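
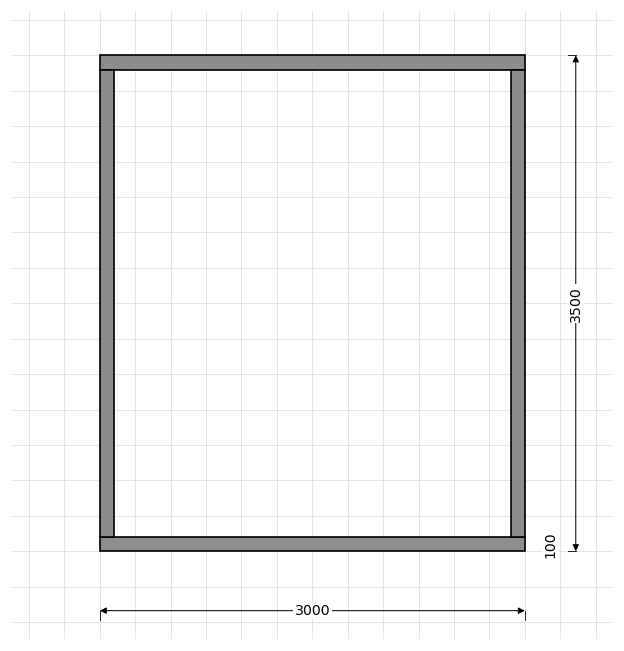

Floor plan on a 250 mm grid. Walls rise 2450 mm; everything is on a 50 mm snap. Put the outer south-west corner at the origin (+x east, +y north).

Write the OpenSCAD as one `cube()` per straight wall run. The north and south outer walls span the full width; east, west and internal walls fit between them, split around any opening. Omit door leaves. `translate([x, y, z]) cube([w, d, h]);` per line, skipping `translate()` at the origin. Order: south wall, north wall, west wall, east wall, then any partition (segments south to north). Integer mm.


cube([3000, 100, 2450]);
translate([0, 3400, 0]) cube([3000, 100, 2450]);
translate([0, 100, 0]) cube([100, 3300, 2450]);
translate([2900, 100, 0]) cube([100, 3300, 2450]);


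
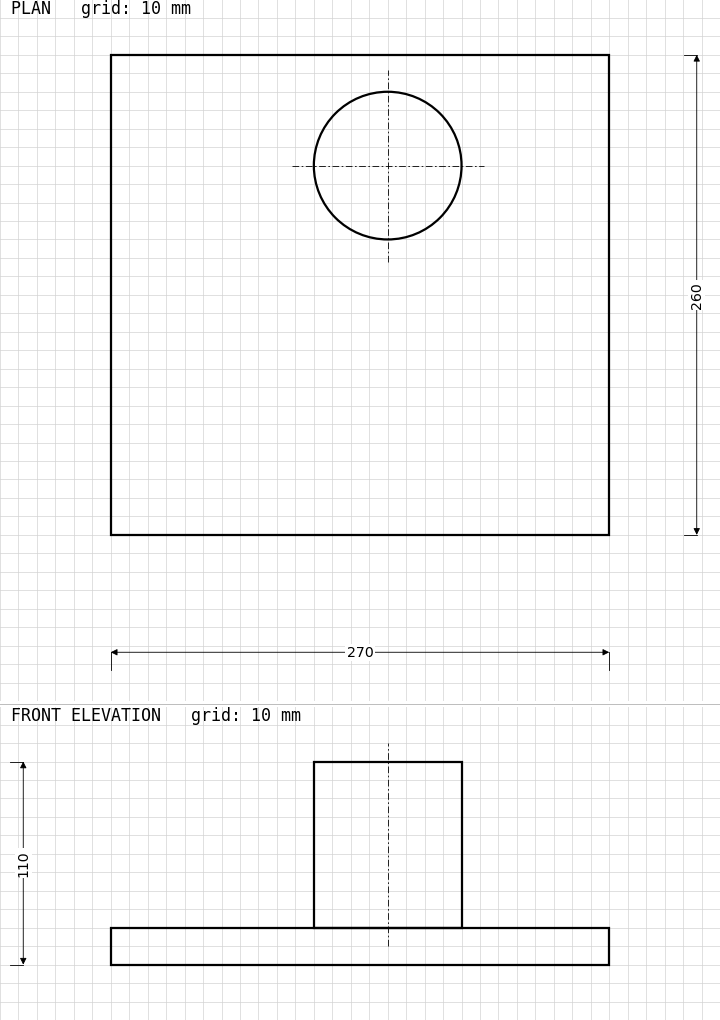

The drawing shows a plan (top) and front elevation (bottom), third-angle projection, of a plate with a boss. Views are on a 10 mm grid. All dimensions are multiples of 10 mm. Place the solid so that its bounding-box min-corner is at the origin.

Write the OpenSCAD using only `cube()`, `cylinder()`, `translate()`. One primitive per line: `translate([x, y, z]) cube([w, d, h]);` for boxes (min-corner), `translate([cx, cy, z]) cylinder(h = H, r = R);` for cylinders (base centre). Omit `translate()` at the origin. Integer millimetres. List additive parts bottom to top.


cube([270, 260, 20]);
translate([150, 200, 20]) cylinder(h = 90, r = 40);


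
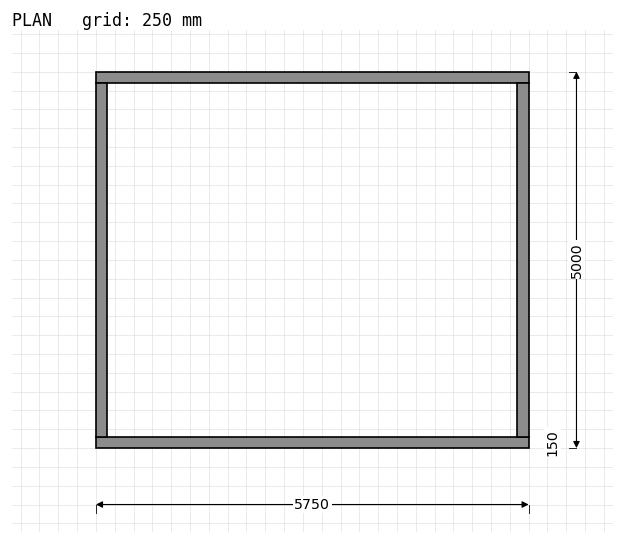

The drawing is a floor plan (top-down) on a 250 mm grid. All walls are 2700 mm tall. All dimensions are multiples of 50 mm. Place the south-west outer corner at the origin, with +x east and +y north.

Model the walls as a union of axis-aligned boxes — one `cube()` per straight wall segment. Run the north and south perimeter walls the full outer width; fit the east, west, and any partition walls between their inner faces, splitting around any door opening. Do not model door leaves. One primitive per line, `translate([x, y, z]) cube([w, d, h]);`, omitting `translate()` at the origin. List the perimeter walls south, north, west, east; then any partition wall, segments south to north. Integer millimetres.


cube([5750, 150, 2700]);
translate([0, 4850, 0]) cube([5750, 150, 2700]);
translate([0, 150, 0]) cube([150, 4700, 2700]);
translate([5600, 150, 0]) cube([150, 4700, 2700]);


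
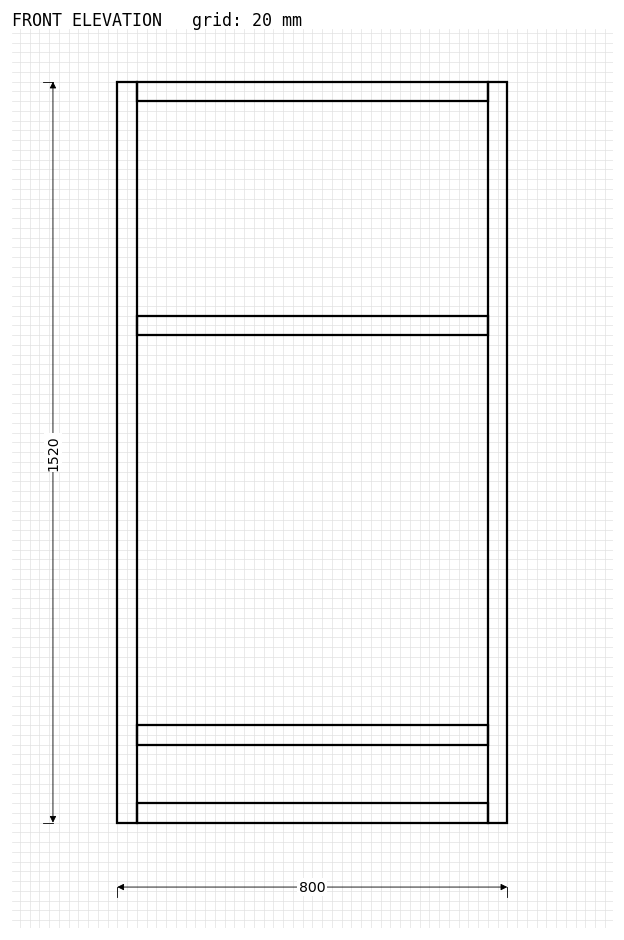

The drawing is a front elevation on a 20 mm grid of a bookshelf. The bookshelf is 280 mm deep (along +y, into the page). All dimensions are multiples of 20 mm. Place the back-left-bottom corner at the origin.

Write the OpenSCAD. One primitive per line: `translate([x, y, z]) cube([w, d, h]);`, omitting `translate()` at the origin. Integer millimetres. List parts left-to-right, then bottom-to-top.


cube([40, 280, 1520]);
translate([40, 0, 0]) cube([720, 280, 40]);
translate([40, 0, 160]) cube([720, 280, 40]);
translate([40, 0, 1000]) cube([720, 280, 40]);
translate([40, 0, 1480]) cube([720, 280, 40]);
translate([760, 0, 0]) cube([40, 280, 1520]);


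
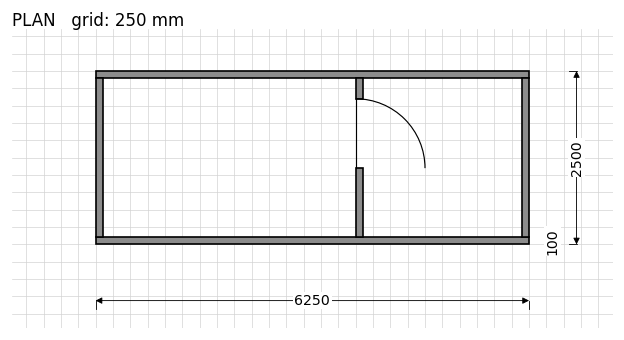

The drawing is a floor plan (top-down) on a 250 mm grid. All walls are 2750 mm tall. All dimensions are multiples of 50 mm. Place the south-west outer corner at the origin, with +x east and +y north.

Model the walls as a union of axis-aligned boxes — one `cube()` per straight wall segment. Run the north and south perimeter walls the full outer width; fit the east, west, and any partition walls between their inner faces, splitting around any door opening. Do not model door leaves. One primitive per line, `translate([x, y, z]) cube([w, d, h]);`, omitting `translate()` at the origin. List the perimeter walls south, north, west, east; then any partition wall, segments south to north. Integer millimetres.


cube([6250, 100, 2750]);
translate([0, 2400, 0]) cube([6250, 100, 2750]);
translate([0, 100, 0]) cube([100, 2300, 2750]);
translate([6150, 100, 0]) cube([100, 2300, 2750]);
translate([3750, 100, 0]) cube([100, 1000, 2750]);
translate([3750, 2100, 0]) cube([100, 300, 2750]);


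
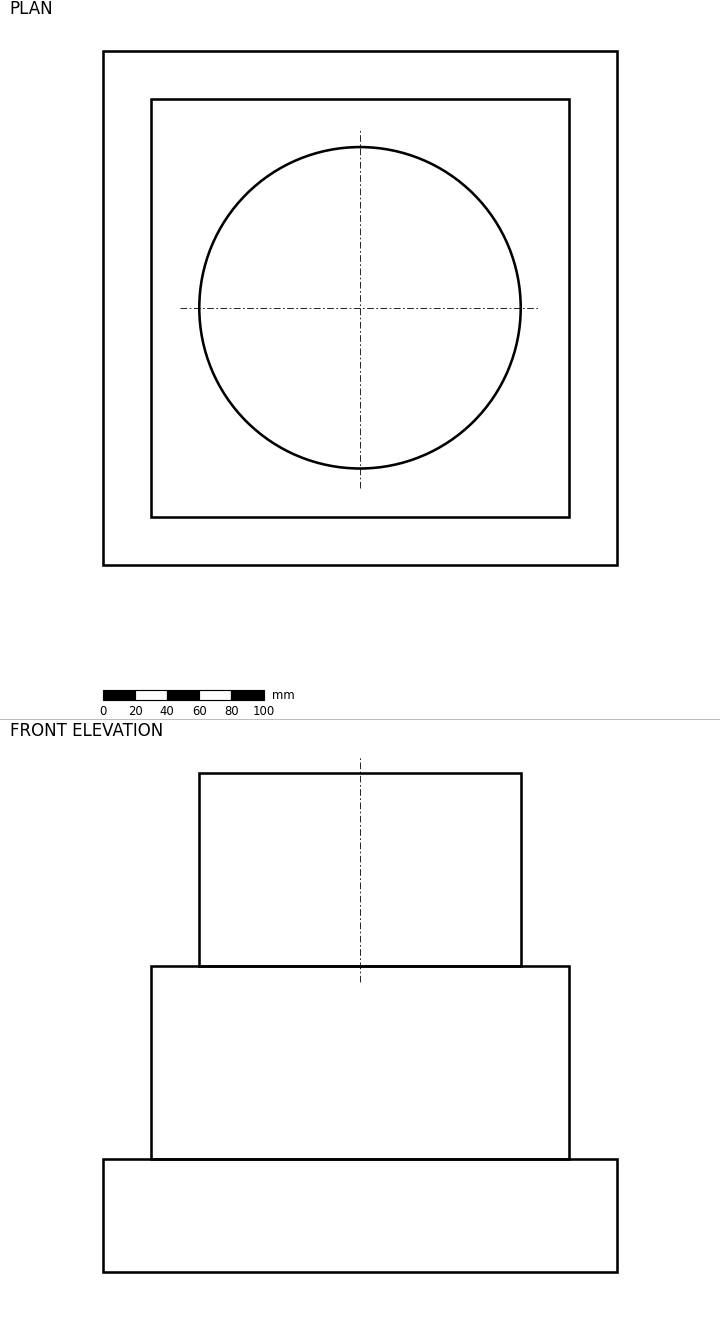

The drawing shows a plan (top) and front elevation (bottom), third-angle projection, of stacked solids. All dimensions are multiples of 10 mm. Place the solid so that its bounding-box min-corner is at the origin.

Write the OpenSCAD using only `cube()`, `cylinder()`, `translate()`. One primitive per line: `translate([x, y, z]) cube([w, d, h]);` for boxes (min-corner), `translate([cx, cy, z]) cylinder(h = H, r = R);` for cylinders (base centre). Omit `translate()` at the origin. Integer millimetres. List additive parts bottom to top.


cube([320, 320, 70]);
translate([30, 30, 70]) cube([260, 260, 120]);
translate([160, 160, 190]) cylinder(h = 120, r = 100);


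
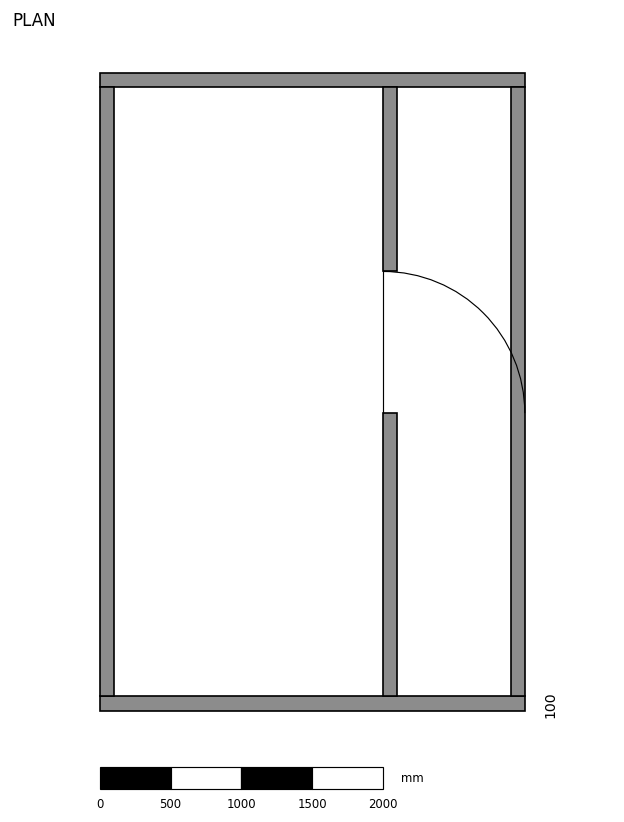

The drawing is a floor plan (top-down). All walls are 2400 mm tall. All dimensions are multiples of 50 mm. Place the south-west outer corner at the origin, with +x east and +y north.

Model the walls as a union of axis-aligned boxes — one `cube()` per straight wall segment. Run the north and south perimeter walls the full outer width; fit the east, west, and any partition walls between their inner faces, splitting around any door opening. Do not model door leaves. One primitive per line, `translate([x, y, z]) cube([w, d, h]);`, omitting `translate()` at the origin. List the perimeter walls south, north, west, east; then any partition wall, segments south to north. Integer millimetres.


cube([3000, 100, 2400]);
translate([0, 4400, 0]) cube([3000, 100, 2400]);
translate([0, 100, 0]) cube([100, 4300, 2400]);
translate([2900, 100, 0]) cube([100, 4300, 2400]);
translate([2000, 100, 0]) cube([100, 2000, 2400]);
translate([2000, 3100, 0]) cube([100, 1300, 2400]);


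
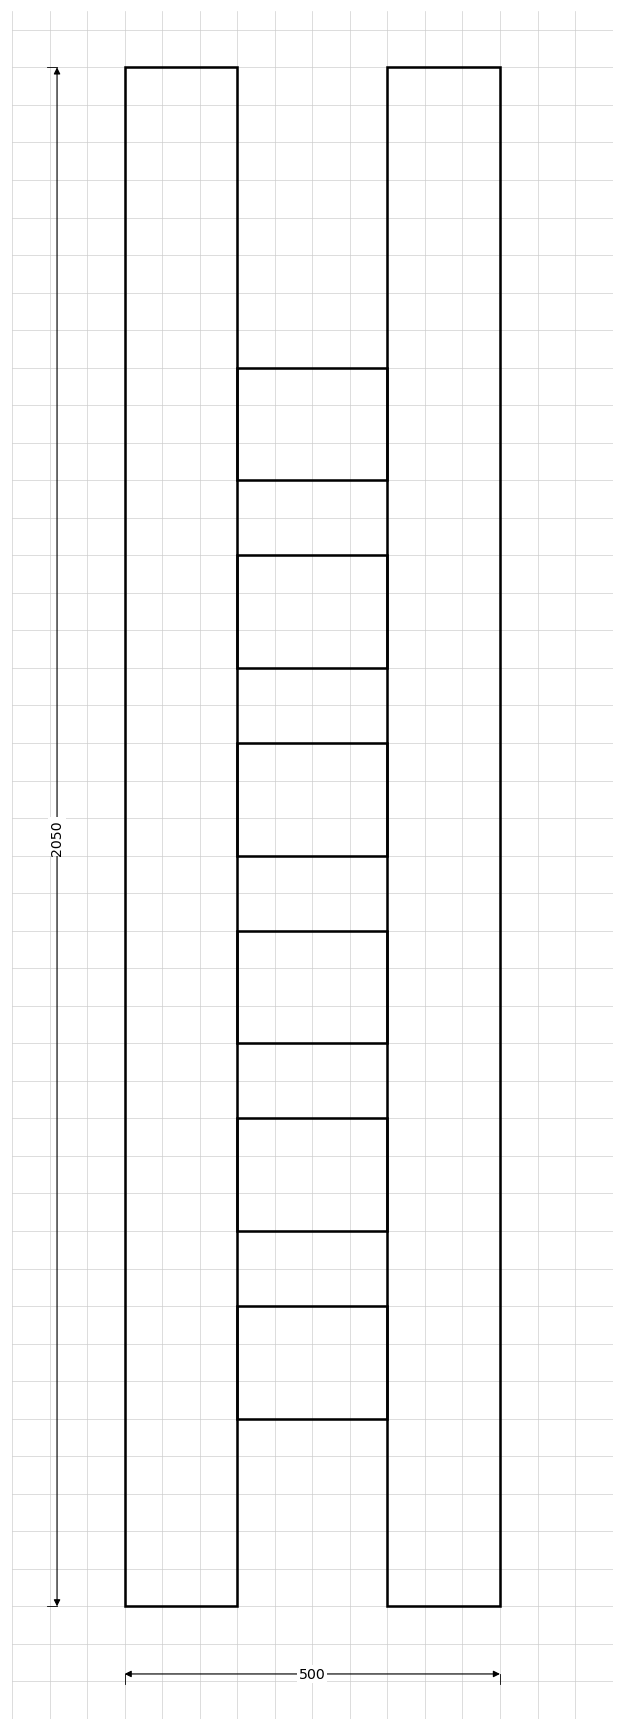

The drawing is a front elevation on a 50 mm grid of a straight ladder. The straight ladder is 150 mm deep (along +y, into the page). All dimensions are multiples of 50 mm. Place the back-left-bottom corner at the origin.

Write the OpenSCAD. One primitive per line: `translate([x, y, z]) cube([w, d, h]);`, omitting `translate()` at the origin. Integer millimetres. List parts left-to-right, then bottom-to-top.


cube([150, 150, 2050]);
translate([150, 0, 250]) cube([200, 150, 150]);
translate([150, 0, 500]) cube([200, 150, 150]);
translate([150, 0, 750]) cube([200, 150, 150]);
translate([150, 0, 1000]) cube([200, 150, 150]);
translate([150, 0, 1250]) cube([200, 150, 150]);
translate([150, 0, 1500]) cube([200, 150, 150]);
translate([350, 0, 0]) cube([150, 150, 2050]);


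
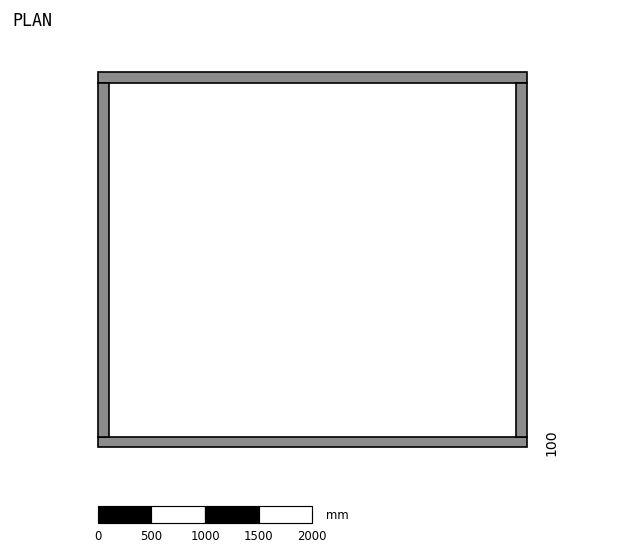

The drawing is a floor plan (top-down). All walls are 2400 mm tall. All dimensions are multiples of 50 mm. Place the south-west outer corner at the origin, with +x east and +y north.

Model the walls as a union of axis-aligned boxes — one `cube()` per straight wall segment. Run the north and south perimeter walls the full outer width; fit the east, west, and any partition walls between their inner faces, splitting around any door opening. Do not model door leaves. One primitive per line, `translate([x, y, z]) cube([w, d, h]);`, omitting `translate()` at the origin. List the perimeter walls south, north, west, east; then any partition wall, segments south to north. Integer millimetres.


cube([4000, 100, 2400]);
translate([0, 3400, 0]) cube([4000, 100, 2400]);
translate([0, 100, 0]) cube([100, 3300, 2400]);
translate([3900, 100, 0]) cube([100, 3300, 2400]);


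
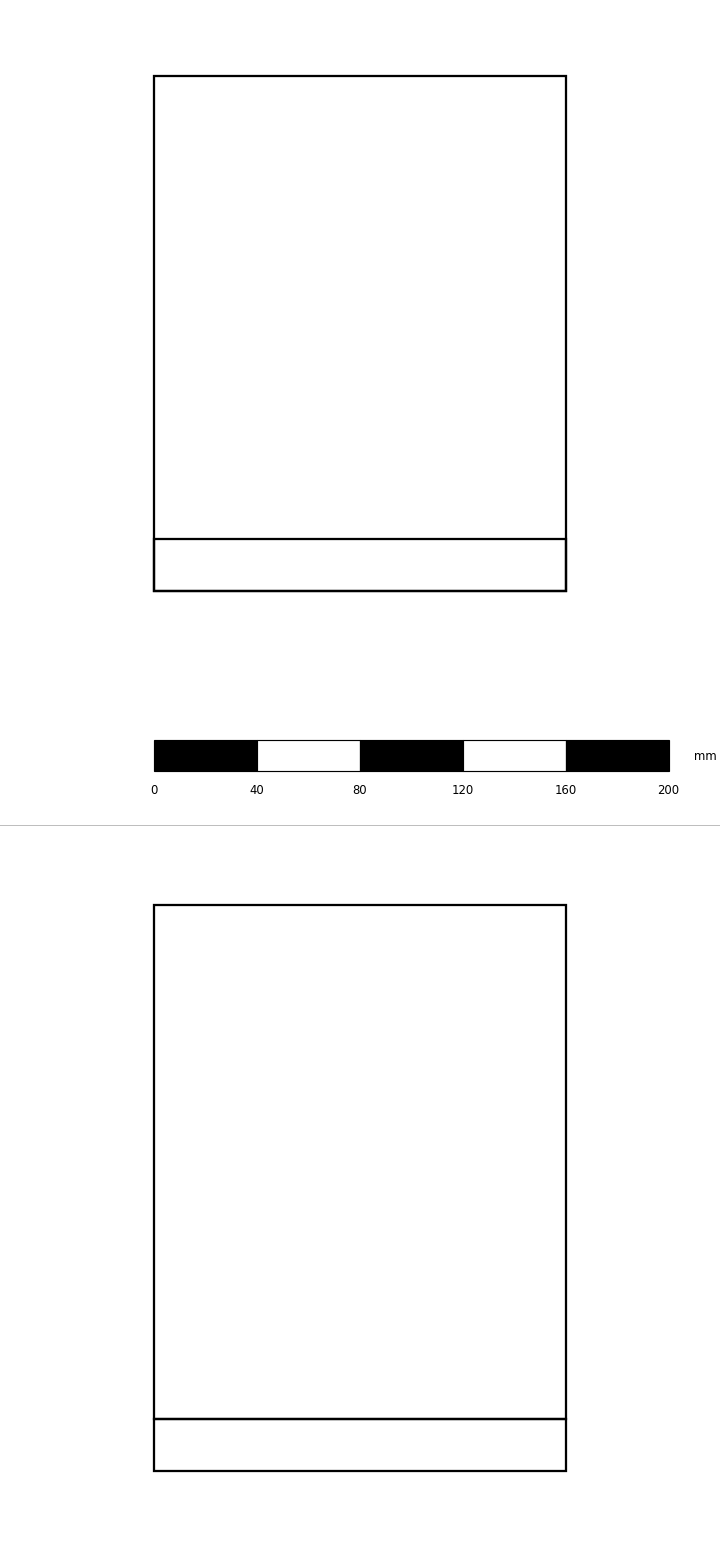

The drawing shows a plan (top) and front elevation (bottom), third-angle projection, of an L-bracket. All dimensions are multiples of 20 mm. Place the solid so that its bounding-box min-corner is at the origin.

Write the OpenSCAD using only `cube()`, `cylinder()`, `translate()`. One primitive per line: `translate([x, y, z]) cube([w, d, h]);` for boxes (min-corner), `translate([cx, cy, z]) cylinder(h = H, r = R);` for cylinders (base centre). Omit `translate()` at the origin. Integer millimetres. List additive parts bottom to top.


cube([160, 200, 20]);
translate([0, 0, 20]) cube([160, 20, 200]);


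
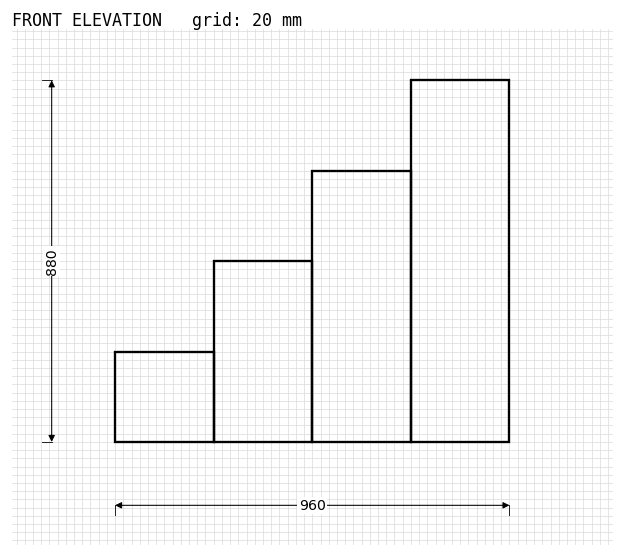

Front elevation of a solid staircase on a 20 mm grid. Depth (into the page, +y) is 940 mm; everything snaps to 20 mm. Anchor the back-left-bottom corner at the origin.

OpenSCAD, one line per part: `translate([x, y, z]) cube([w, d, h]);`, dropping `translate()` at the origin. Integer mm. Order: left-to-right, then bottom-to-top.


cube([240, 940, 220]);
translate([240, 0, 0]) cube([240, 940, 440]);
translate([480, 0, 0]) cube([240, 940, 660]);
translate([720, 0, 0]) cube([240, 940, 880]);


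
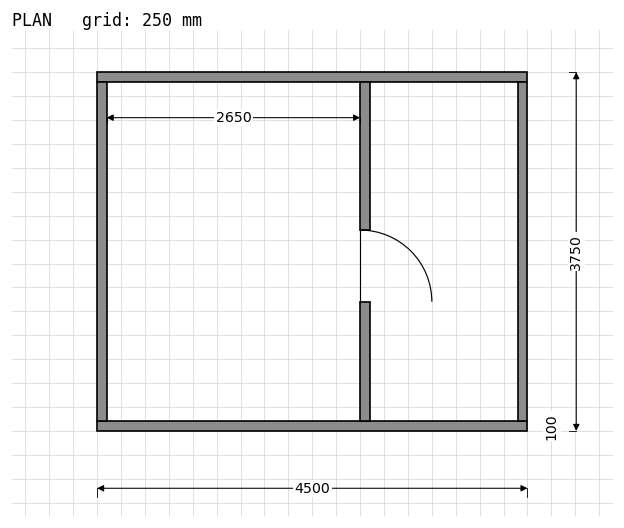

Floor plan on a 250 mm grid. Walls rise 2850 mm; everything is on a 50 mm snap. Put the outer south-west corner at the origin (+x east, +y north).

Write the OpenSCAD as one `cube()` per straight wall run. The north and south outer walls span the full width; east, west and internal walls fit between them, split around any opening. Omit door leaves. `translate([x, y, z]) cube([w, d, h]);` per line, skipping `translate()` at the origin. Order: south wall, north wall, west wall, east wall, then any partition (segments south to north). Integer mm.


cube([4500, 100, 2850]);
translate([0, 3650, 0]) cube([4500, 100, 2850]);
translate([0, 100, 0]) cube([100, 3550, 2850]);
translate([4400, 100, 0]) cube([100, 3550, 2850]);
translate([2750, 100, 0]) cube([100, 1250, 2850]);
translate([2750, 2100, 0]) cube([100, 1550, 2850]);


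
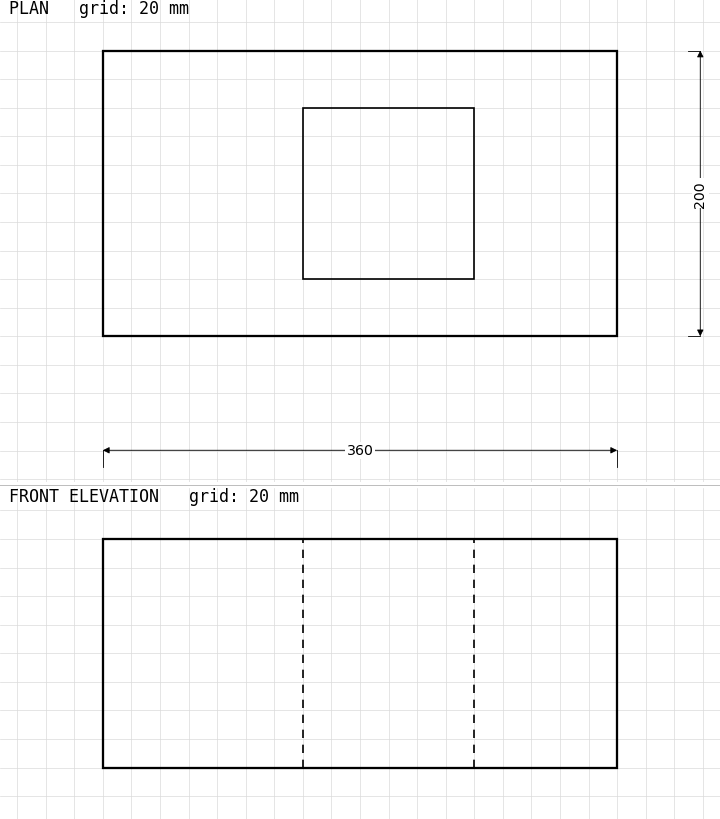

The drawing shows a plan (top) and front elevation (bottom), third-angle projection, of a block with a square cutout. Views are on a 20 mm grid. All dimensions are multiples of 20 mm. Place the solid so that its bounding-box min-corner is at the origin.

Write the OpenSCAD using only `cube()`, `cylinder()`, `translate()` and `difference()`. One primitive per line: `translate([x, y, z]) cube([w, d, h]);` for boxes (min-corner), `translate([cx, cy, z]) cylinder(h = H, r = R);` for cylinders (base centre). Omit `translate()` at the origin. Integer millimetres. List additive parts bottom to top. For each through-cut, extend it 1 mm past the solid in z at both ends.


difference() {
  cube([360, 200, 160]);
  translate([140, 40, -1]) cube([120, 120, 162]);
}


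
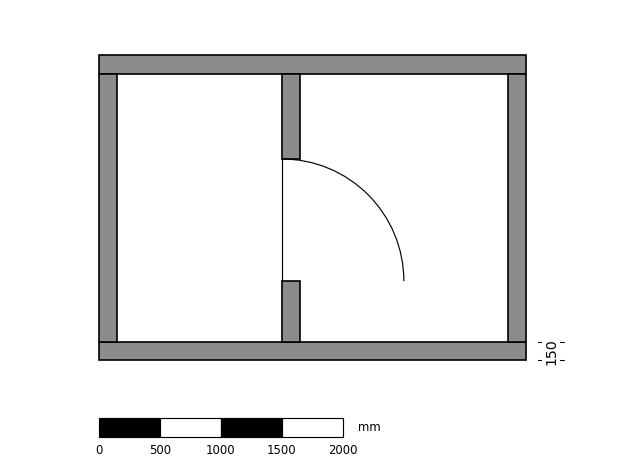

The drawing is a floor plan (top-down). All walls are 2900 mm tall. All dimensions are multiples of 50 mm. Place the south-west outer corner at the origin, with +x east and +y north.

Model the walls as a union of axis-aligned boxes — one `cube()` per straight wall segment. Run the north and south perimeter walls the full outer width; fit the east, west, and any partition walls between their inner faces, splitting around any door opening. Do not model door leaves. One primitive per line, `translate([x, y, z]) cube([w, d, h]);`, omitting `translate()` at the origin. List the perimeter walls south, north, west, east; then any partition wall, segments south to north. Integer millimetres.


cube([3500, 150, 2900]);
translate([0, 2350, 0]) cube([3500, 150, 2900]);
translate([0, 150, 0]) cube([150, 2200, 2900]);
translate([3350, 150, 0]) cube([150, 2200, 2900]);
translate([1500, 150, 0]) cube([150, 500, 2900]);
translate([1500, 1650, 0]) cube([150, 700, 2900]);


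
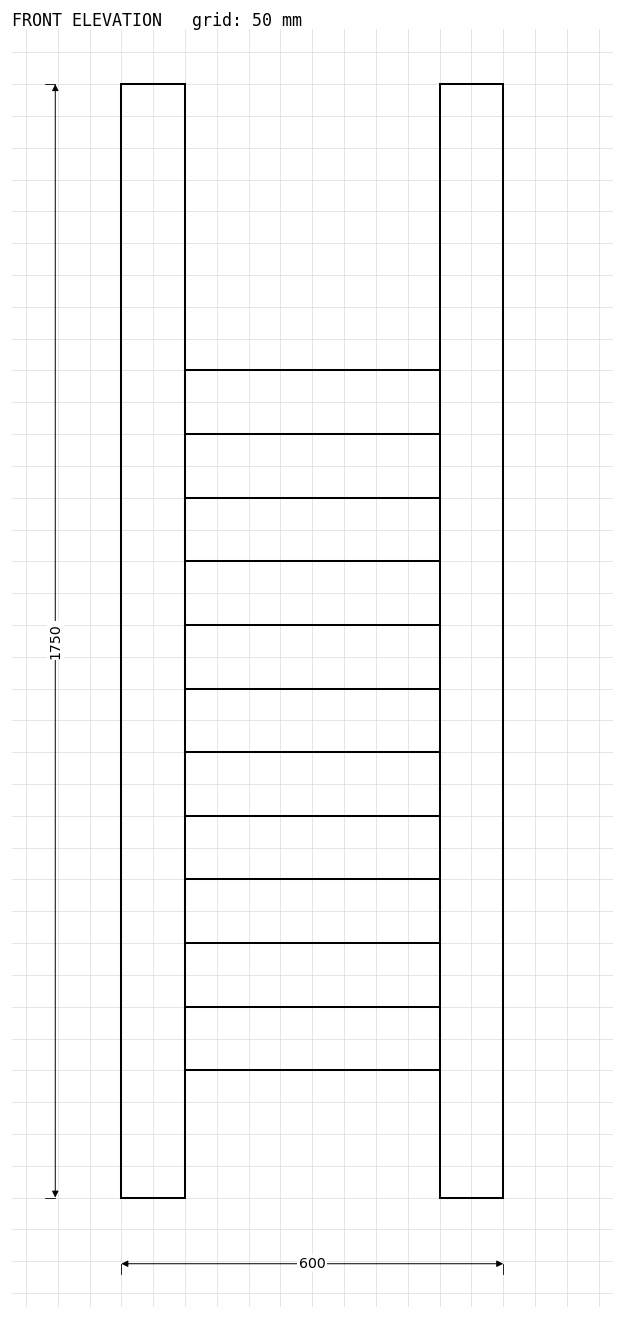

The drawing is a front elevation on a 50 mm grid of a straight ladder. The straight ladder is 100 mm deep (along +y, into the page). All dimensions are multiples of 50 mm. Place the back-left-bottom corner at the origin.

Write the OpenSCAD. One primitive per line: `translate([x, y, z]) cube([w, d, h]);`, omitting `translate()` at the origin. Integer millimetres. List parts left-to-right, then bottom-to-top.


cube([100, 100, 1750]);
translate([100, 0, 200]) cube([400, 100, 100]);
translate([100, 0, 400]) cube([400, 100, 100]);
translate([100, 0, 600]) cube([400, 100, 100]);
translate([100, 0, 800]) cube([400, 100, 100]);
translate([100, 0, 1000]) cube([400, 100, 100]);
translate([100, 0, 1200]) cube([400, 100, 100]);
translate([500, 0, 0]) cube([100, 100, 1750]);


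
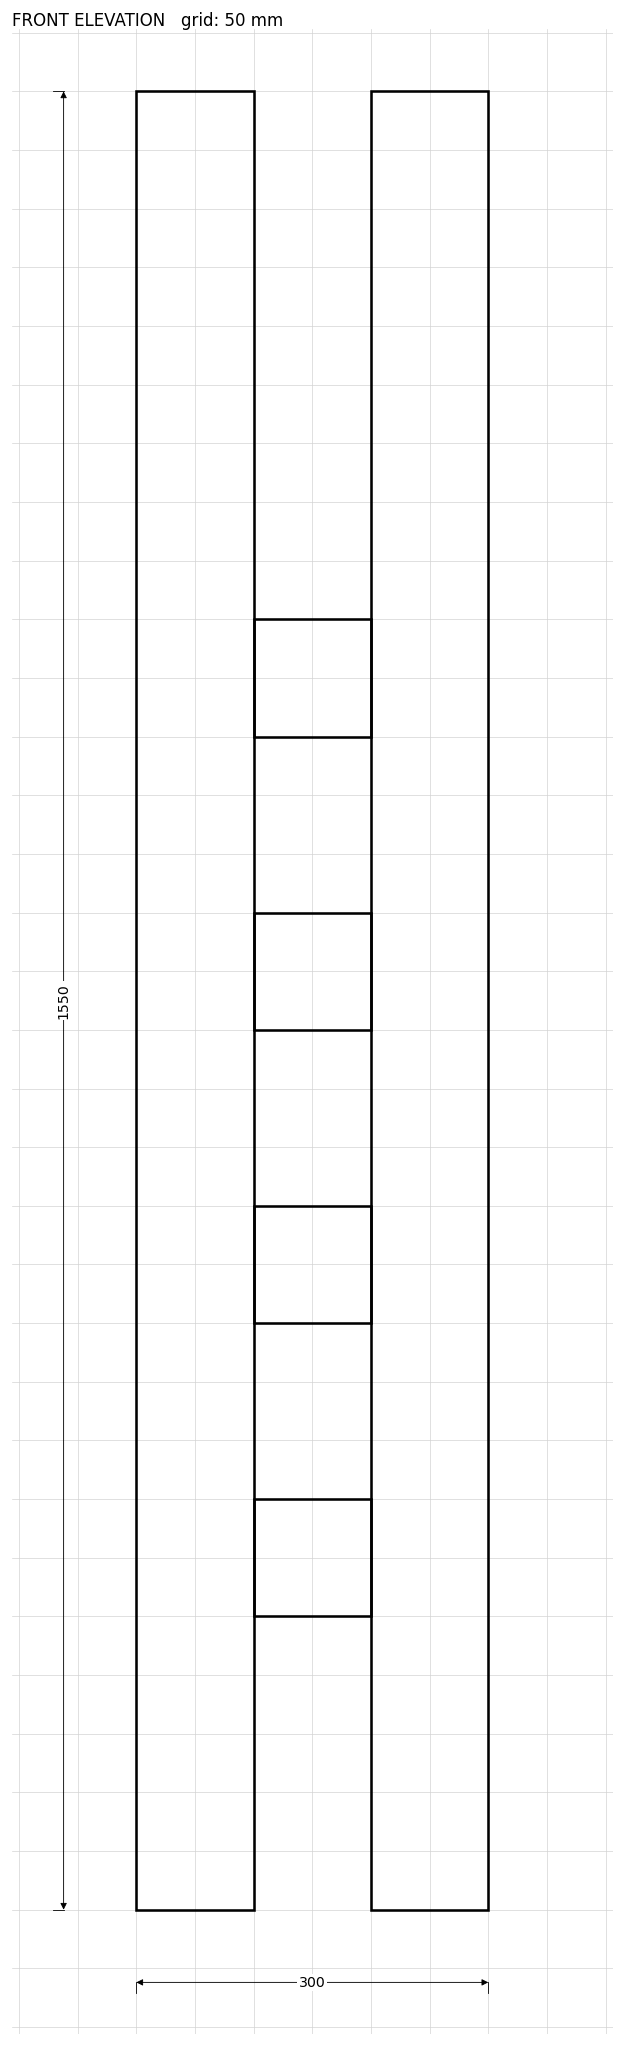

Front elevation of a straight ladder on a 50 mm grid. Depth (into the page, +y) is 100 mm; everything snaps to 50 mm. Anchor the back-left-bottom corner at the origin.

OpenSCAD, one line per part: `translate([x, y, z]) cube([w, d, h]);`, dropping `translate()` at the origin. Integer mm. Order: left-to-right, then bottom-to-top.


cube([100, 100, 1550]);
translate([100, 0, 250]) cube([100, 100, 100]);
translate([100, 0, 500]) cube([100, 100, 100]);
translate([100, 0, 750]) cube([100, 100, 100]);
translate([100, 0, 1000]) cube([100, 100, 100]);
translate([200, 0, 0]) cube([100, 100, 1550]);


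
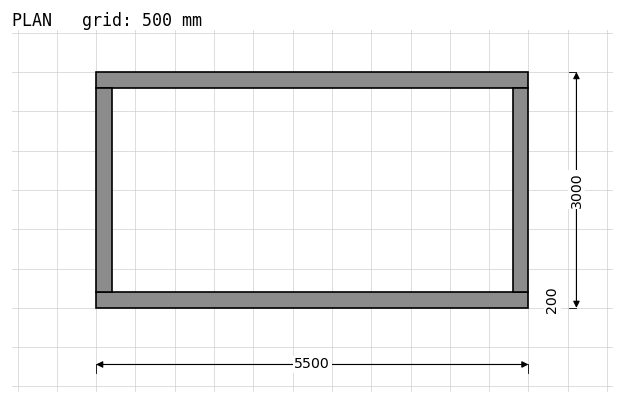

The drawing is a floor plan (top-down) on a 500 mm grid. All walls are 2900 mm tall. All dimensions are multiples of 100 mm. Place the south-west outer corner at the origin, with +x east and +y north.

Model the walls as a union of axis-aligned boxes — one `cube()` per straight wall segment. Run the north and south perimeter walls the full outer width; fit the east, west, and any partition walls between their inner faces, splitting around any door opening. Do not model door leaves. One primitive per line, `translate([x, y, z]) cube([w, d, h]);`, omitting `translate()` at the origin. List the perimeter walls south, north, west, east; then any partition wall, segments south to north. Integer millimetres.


cube([5500, 200, 2900]);
translate([0, 2800, 0]) cube([5500, 200, 2900]);
translate([0, 200, 0]) cube([200, 2600, 2900]);
translate([5300, 200, 0]) cube([200, 2600, 2900]);


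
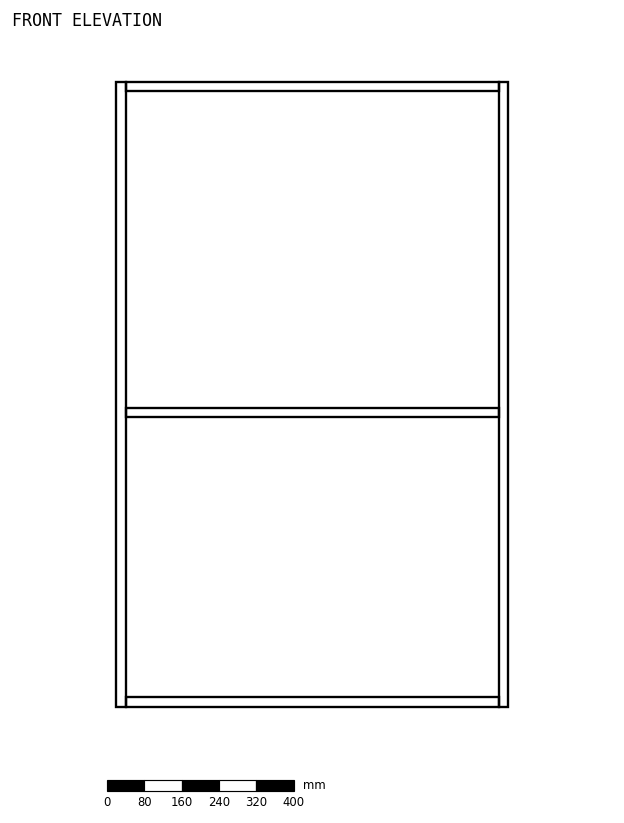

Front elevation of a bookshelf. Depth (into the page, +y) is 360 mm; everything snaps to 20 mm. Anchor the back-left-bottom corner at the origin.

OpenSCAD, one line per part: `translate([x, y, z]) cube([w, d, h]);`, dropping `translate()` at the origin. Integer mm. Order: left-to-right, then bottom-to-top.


cube([20, 360, 1340]);
translate([20, 0, 0]) cube([800, 360, 20]);
translate([20, 0, 620]) cube([800, 360, 20]);
translate([20, 0, 1320]) cube([800, 360, 20]);
translate([820, 0, 0]) cube([20, 360, 1340]);


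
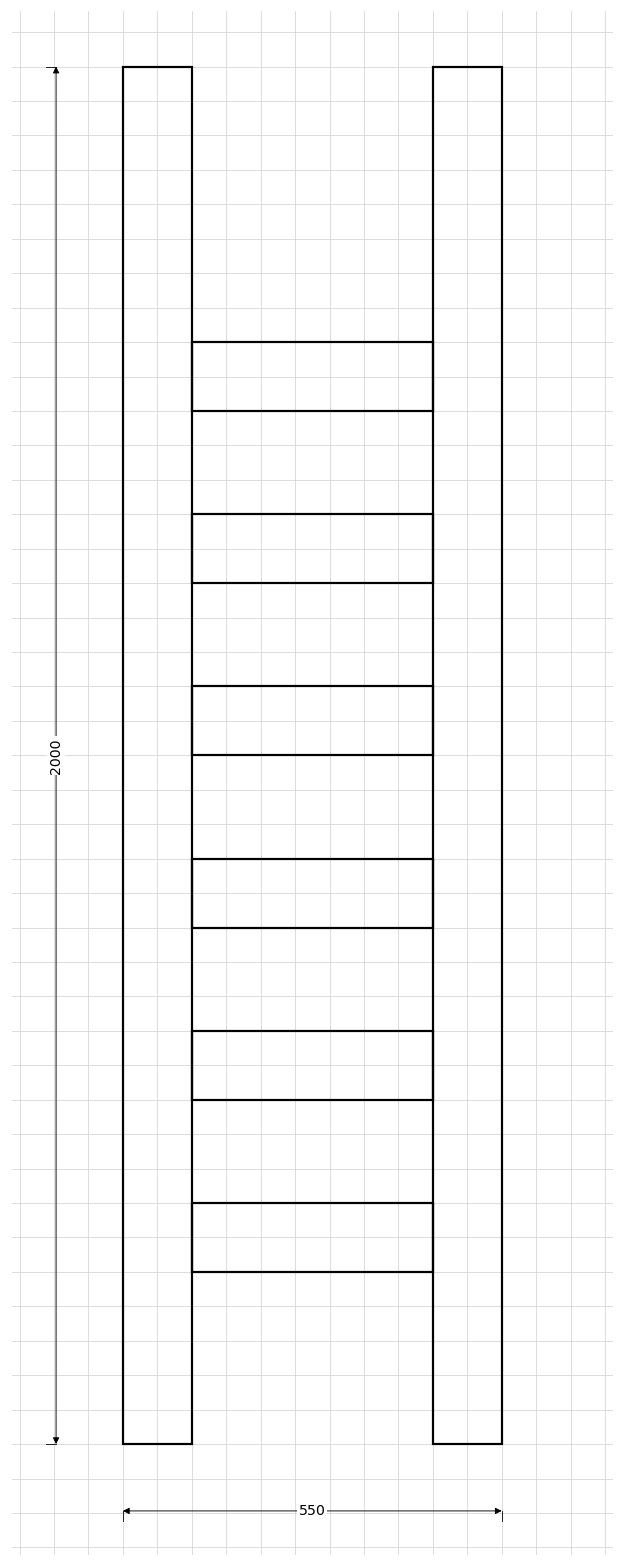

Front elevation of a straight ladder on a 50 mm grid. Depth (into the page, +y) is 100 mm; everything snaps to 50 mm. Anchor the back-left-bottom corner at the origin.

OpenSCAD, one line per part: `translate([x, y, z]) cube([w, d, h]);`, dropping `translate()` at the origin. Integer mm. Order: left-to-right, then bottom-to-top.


cube([100, 100, 2000]);
translate([100, 0, 250]) cube([350, 100, 100]);
translate([100, 0, 500]) cube([350, 100, 100]);
translate([100, 0, 750]) cube([350, 100, 100]);
translate([100, 0, 1000]) cube([350, 100, 100]);
translate([100, 0, 1250]) cube([350, 100, 100]);
translate([100, 0, 1500]) cube([350, 100, 100]);
translate([450, 0, 0]) cube([100, 100, 2000]);


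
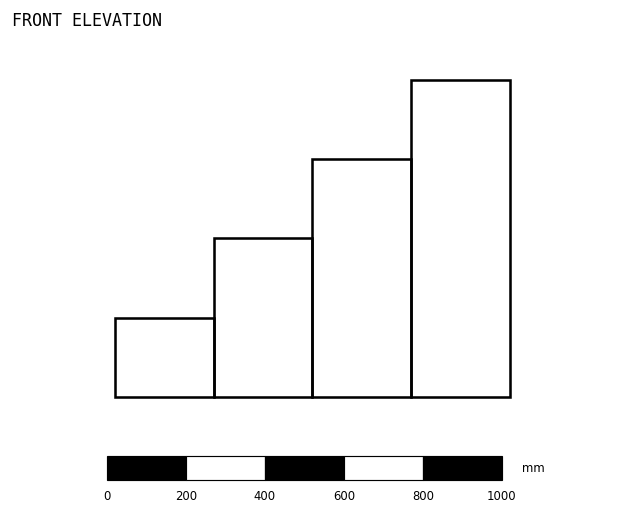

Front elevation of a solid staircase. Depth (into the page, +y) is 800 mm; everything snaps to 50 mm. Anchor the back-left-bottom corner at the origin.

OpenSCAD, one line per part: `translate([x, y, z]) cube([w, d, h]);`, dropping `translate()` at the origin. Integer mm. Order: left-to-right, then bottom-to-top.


cube([250, 800, 200]);
translate([250, 0, 0]) cube([250, 800, 400]);
translate([500, 0, 0]) cube([250, 800, 600]);
translate([750, 0, 0]) cube([250, 800, 800]);


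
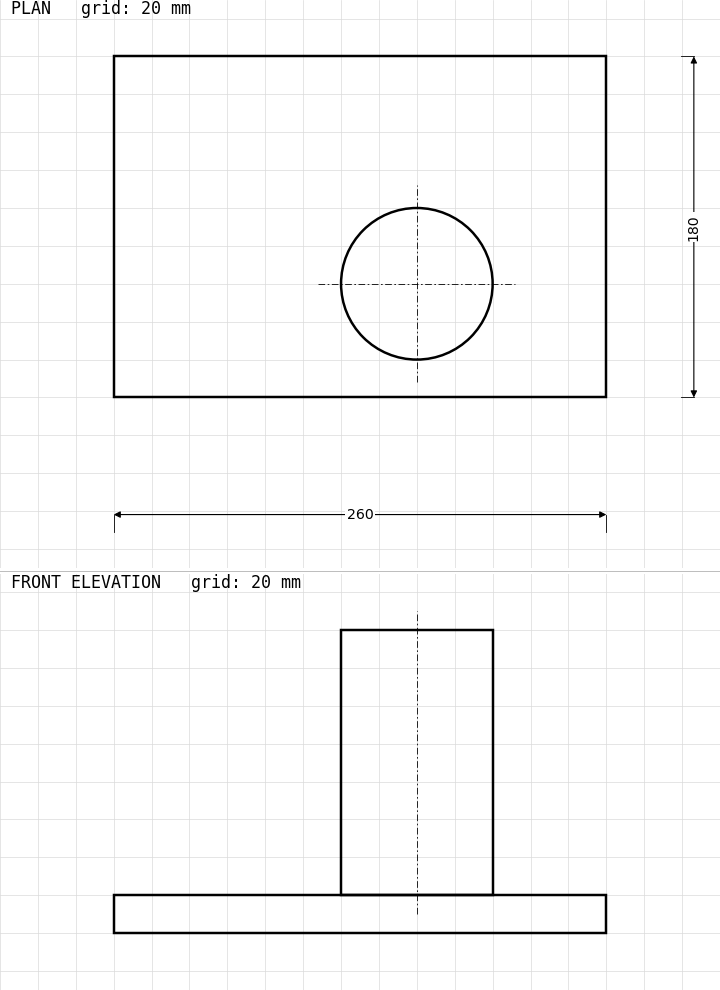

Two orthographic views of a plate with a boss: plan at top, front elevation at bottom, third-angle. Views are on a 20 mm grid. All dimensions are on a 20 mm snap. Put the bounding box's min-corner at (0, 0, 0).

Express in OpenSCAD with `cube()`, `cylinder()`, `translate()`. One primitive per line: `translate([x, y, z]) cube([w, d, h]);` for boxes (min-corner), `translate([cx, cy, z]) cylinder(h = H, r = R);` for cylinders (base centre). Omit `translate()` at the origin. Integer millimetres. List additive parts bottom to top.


cube([260, 180, 20]);
translate([160, 60, 20]) cylinder(h = 140, r = 40);


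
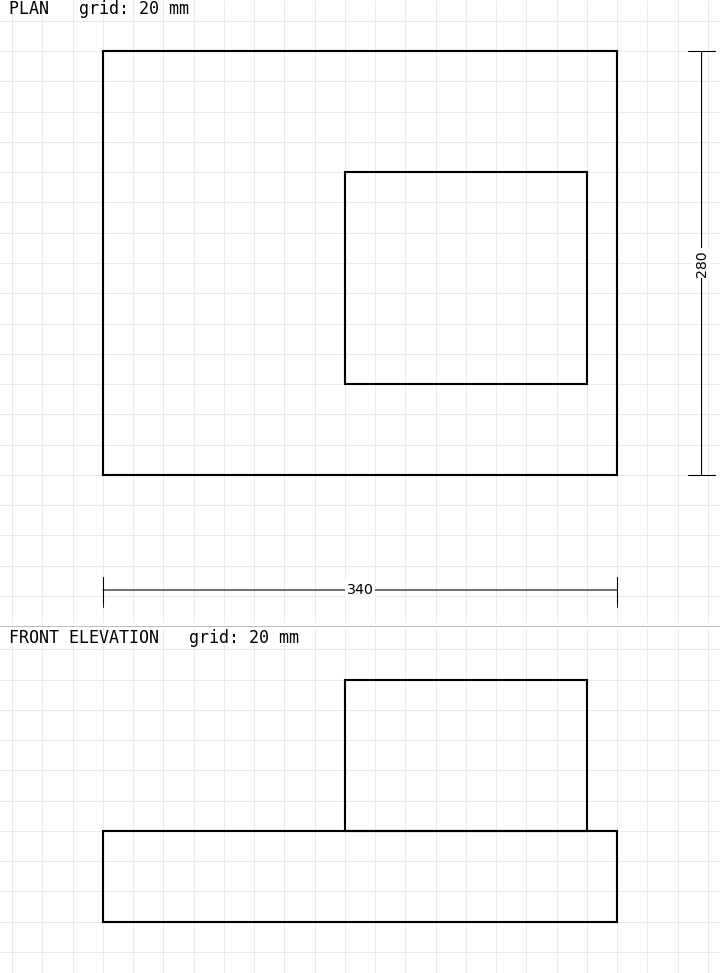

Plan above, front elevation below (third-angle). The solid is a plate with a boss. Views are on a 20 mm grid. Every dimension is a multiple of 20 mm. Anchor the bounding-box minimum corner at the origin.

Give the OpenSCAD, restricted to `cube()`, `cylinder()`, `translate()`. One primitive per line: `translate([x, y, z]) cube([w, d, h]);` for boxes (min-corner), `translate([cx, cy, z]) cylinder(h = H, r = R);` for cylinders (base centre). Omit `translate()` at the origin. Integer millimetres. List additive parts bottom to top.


cube([340, 280, 60]);
translate([160, 60, 60]) cube([160, 140, 100]);


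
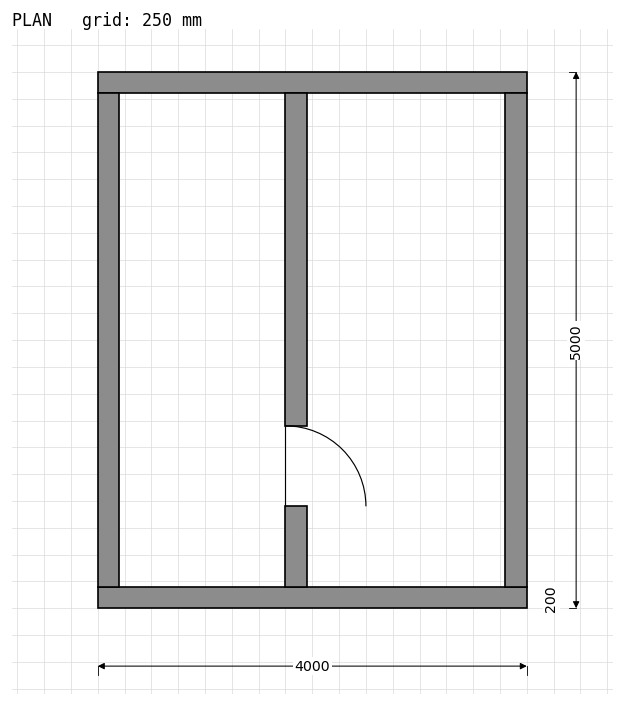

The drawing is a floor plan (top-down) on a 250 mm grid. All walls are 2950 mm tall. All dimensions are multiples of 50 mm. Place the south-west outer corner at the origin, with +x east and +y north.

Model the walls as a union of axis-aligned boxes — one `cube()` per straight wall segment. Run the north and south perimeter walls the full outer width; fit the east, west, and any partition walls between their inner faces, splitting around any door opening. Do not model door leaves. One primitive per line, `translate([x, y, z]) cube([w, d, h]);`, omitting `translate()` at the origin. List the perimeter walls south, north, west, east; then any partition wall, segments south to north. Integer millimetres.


cube([4000, 200, 2950]);
translate([0, 4800, 0]) cube([4000, 200, 2950]);
translate([0, 200, 0]) cube([200, 4600, 2950]);
translate([3800, 200, 0]) cube([200, 4600, 2950]);
translate([1750, 200, 0]) cube([200, 750, 2950]);
translate([1750, 1700, 0]) cube([200, 3100, 2950]);


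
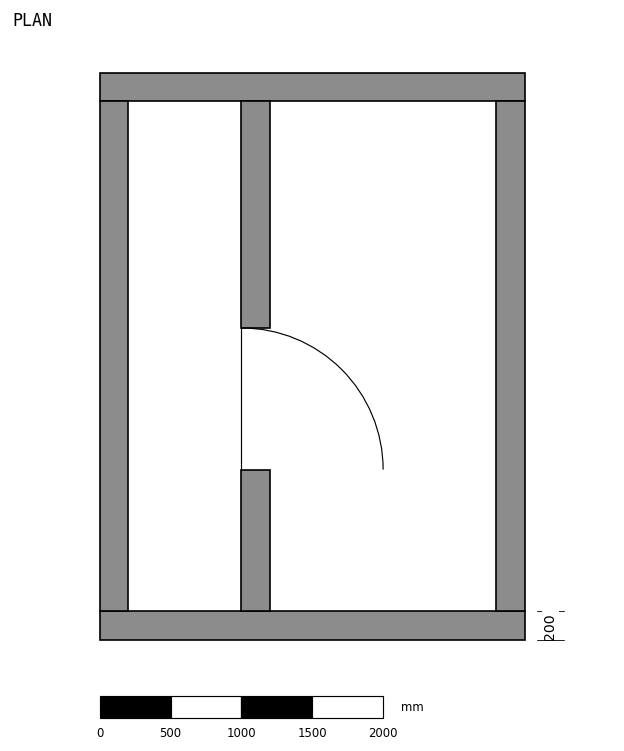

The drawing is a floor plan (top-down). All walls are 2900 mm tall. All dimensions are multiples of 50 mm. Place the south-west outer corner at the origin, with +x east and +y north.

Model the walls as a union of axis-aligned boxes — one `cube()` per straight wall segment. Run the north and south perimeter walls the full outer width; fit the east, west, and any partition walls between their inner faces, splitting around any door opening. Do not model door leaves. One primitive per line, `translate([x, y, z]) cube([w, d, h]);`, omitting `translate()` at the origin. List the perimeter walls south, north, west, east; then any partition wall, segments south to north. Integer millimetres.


cube([3000, 200, 2900]);
translate([0, 3800, 0]) cube([3000, 200, 2900]);
translate([0, 200, 0]) cube([200, 3600, 2900]);
translate([2800, 200, 0]) cube([200, 3600, 2900]);
translate([1000, 200, 0]) cube([200, 1000, 2900]);
translate([1000, 2200, 0]) cube([200, 1600, 2900]);


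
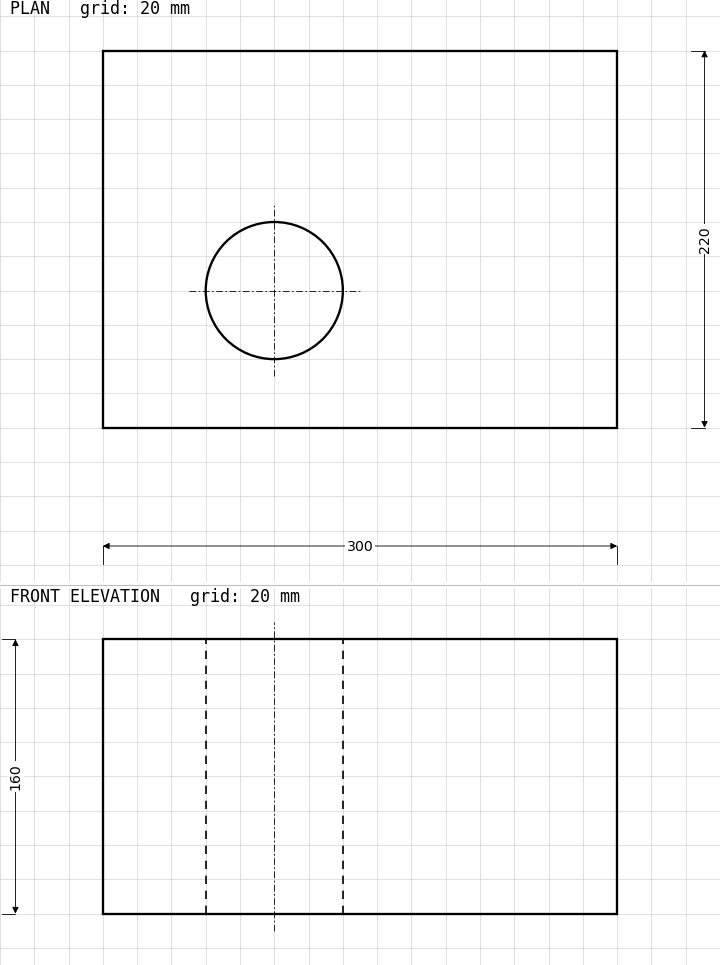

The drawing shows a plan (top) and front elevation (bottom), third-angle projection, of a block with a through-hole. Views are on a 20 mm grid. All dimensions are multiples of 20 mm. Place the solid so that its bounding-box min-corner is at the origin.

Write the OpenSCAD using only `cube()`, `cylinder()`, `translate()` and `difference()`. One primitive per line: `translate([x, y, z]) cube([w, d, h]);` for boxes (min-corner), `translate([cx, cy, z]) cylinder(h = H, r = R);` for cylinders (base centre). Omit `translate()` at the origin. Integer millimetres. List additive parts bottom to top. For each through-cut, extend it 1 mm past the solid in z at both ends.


difference() {
  cube([300, 220, 160]);
  translate([100, 80, -1]) cylinder(h = 162, r = 40);
}


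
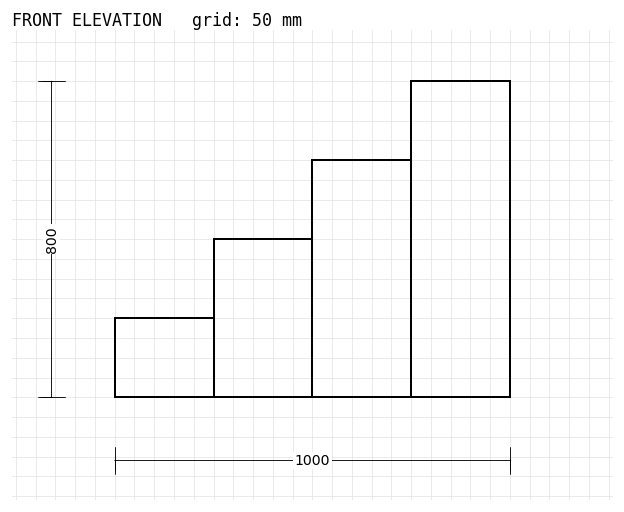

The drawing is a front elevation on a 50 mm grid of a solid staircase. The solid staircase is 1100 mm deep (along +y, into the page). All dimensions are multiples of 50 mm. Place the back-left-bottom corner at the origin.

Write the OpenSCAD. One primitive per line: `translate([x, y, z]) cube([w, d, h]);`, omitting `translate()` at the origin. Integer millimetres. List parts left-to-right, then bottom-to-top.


cube([250, 1100, 200]);
translate([250, 0, 0]) cube([250, 1100, 400]);
translate([500, 0, 0]) cube([250, 1100, 600]);
translate([750, 0, 0]) cube([250, 1100, 800]);


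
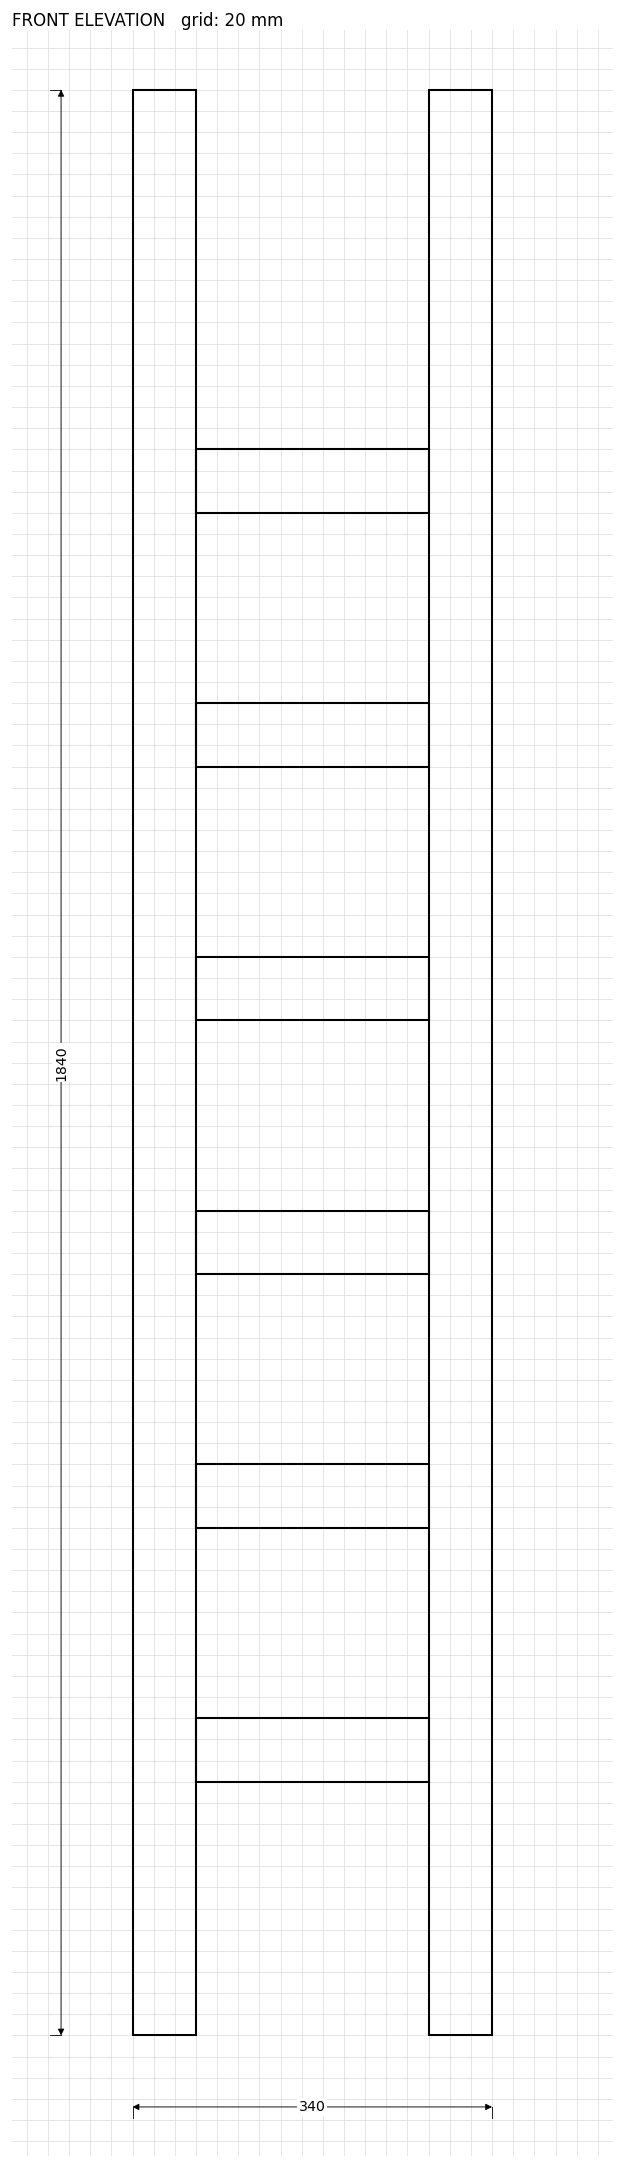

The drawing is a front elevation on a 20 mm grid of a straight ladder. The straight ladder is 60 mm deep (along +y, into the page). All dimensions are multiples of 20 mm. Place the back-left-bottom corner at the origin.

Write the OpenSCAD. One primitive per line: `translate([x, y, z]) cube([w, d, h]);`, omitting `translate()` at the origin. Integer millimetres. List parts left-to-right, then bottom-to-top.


cube([60, 60, 1840]);
translate([60, 0, 240]) cube([220, 60, 60]);
translate([60, 0, 480]) cube([220, 60, 60]);
translate([60, 0, 720]) cube([220, 60, 60]);
translate([60, 0, 960]) cube([220, 60, 60]);
translate([60, 0, 1200]) cube([220, 60, 60]);
translate([60, 0, 1440]) cube([220, 60, 60]);
translate([280, 0, 0]) cube([60, 60, 1840]);


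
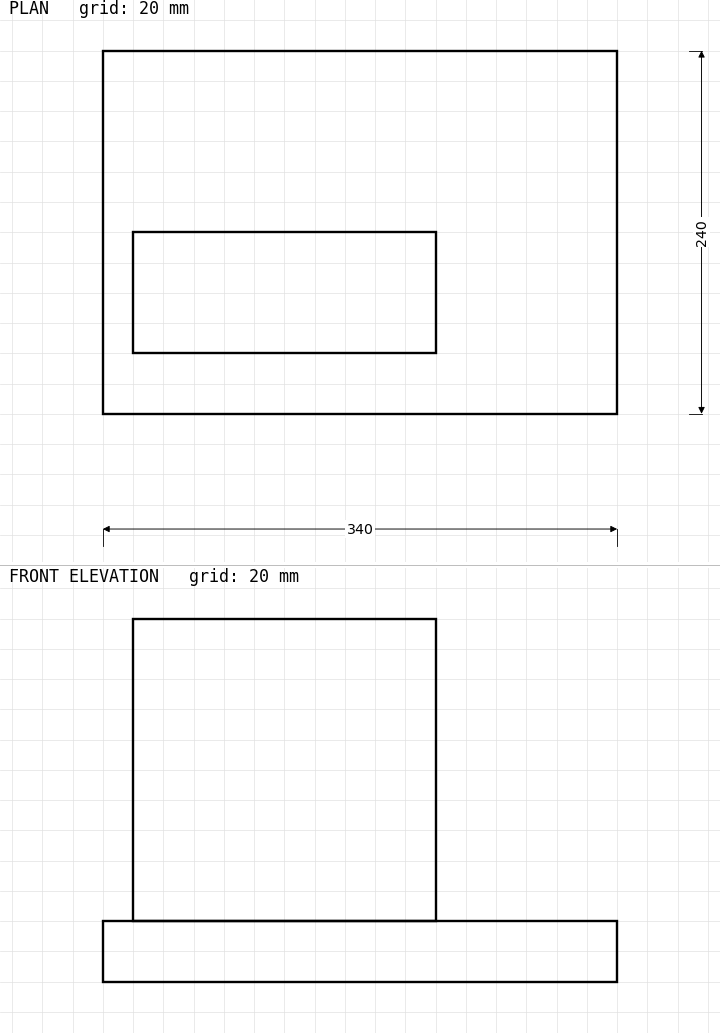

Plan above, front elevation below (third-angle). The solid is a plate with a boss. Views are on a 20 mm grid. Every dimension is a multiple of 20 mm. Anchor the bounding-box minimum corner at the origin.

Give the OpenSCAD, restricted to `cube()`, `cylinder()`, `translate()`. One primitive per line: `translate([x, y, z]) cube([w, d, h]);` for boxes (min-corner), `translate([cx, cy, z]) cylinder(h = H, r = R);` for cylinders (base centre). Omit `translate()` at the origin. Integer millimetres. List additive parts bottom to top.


cube([340, 240, 40]);
translate([20, 40, 40]) cube([200, 80, 200]);


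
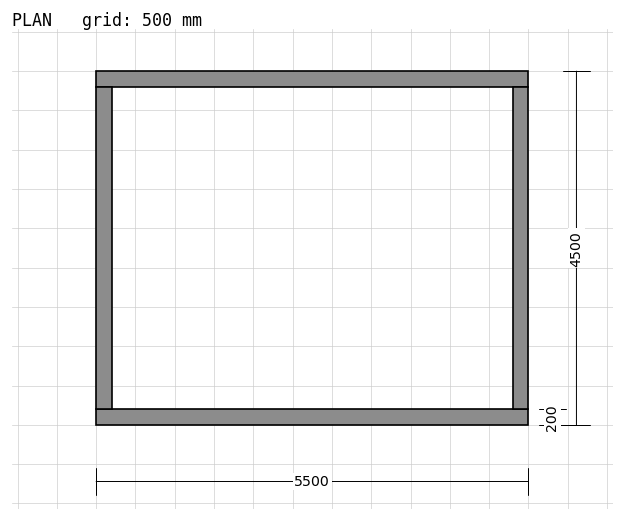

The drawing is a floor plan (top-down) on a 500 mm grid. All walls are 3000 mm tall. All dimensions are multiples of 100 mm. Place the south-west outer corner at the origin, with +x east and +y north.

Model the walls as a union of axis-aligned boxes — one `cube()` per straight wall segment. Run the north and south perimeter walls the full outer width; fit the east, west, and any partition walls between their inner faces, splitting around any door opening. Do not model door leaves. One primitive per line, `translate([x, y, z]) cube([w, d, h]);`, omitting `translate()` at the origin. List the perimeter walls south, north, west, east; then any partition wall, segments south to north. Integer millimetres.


cube([5500, 200, 3000]);
translate([0, 4300, 0]) cube([5500, 200, 3000]);
translate([0, 200, 0]) cube([200, 4100, 3000]);
translate([5300, 200, 0]) cube([200, 4100, 3000]);


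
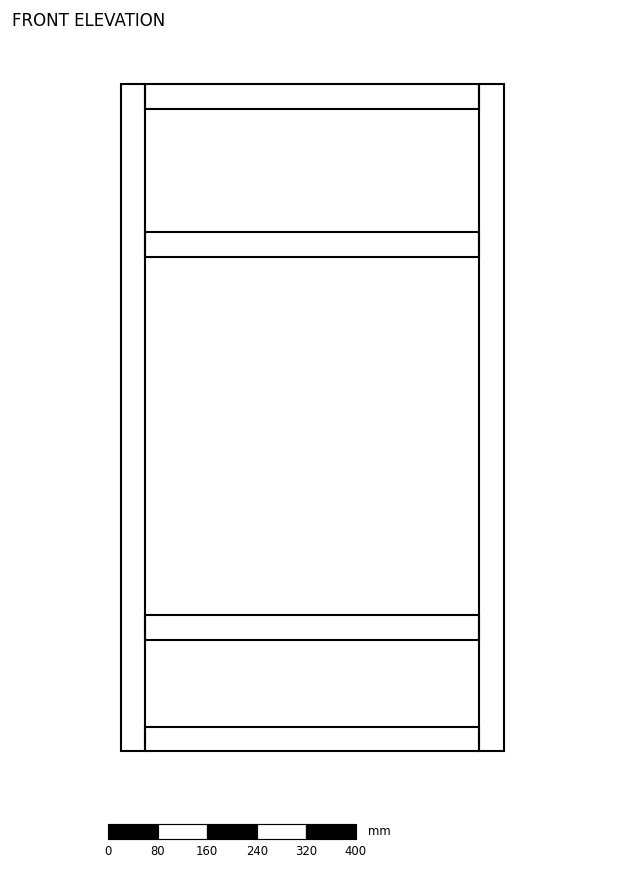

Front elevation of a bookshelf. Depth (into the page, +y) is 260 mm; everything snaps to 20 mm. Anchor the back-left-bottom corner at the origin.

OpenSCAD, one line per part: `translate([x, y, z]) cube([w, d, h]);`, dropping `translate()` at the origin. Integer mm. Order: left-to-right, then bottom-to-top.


cube([40, 260, 1080]);
translate([40, 0, 0]) cube([540, 260, 40]);
translate([40, 0, 180]) cube([540, 260, 40]);
translate([40, 0, 800]) cube([540, 260, 40]);
translate([40, 0, 1040]) cube([540, 260, 40]);
translate([580, 0, 0]) cube([40, 260, 1080]);


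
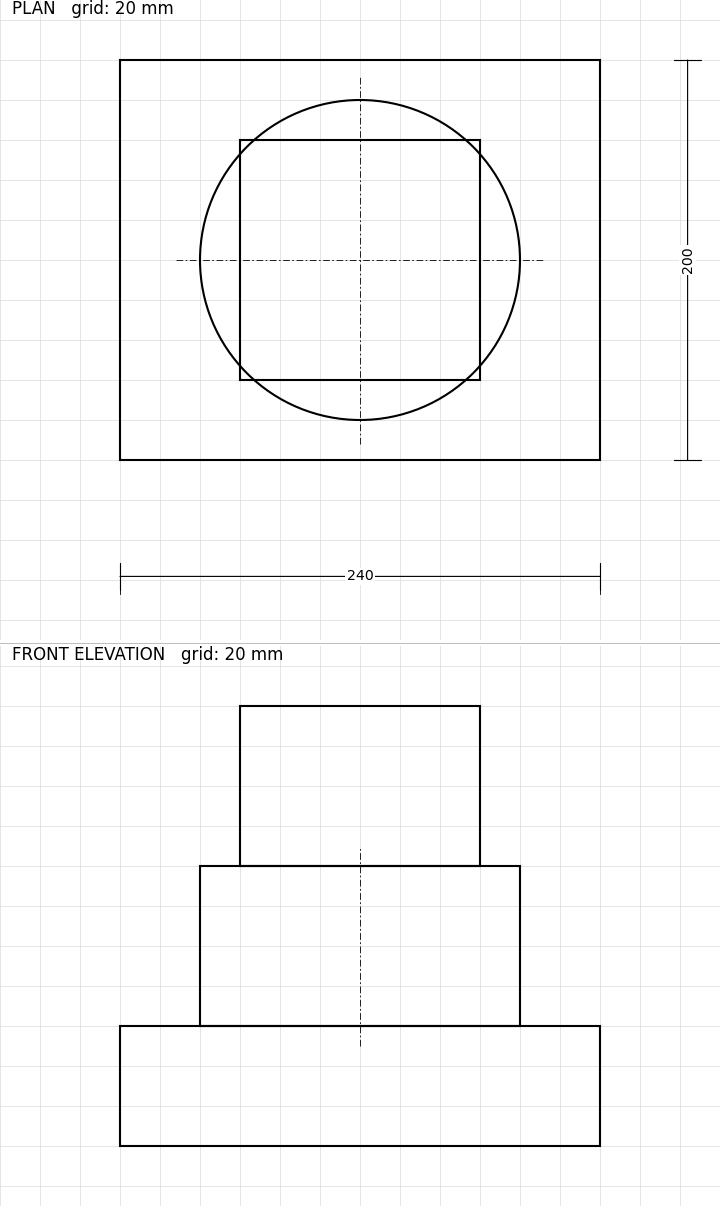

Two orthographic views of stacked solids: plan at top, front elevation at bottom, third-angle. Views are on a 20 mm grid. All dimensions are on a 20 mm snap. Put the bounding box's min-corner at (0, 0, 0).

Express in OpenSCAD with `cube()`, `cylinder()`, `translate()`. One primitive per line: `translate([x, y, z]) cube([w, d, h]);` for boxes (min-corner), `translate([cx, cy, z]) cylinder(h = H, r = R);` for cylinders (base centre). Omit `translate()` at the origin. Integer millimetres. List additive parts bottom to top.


cube([240, 200, 60]);
translate([120, 100, 60]) cylinder(h = 80, r = 80);
translate([60, 40, 140]) cube([120, 120, 80]);


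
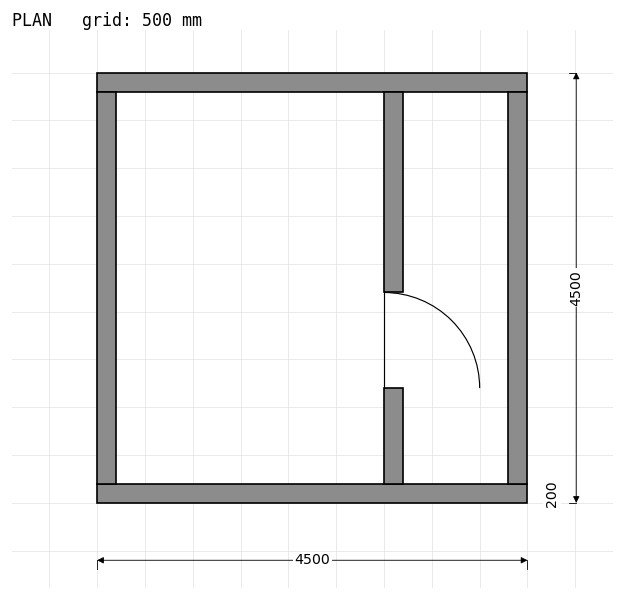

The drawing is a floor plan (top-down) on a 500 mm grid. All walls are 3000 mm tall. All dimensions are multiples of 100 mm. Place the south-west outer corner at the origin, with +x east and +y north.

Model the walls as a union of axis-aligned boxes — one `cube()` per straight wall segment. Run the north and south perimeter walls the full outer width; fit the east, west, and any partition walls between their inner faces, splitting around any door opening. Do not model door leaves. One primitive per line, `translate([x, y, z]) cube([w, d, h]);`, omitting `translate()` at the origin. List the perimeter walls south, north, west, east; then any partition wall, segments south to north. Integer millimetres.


cube([4500, 200, 3000]);
translate([0, 4300, 0]) cube([4500, 200, 3000]);
translate([0, 200, 0]) cube([200, 4100, 3000]);
translate([4300, 200, 0]) cube([200, 4100, 3000]);
translate([3000, 200, 0]) cube([200, 1000, 3000]);
translate([3000, 2200, 0]) cube([200, 2100, 3000]);


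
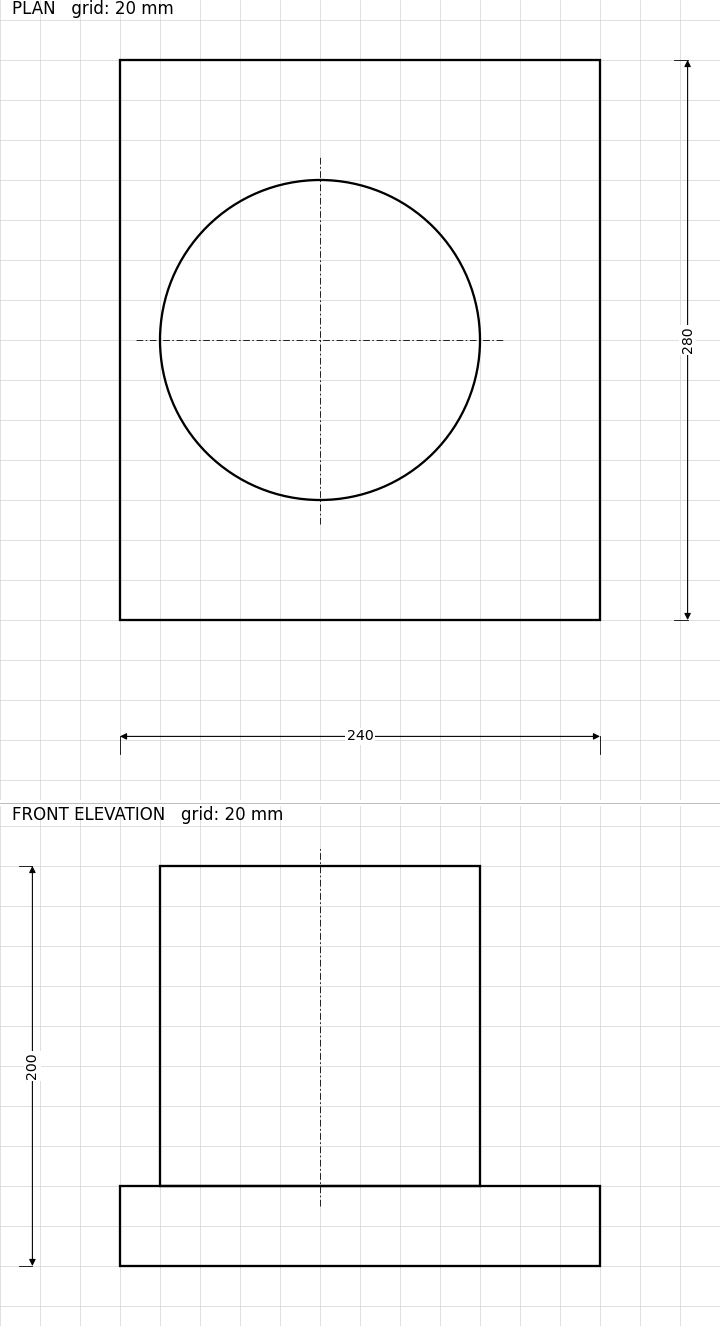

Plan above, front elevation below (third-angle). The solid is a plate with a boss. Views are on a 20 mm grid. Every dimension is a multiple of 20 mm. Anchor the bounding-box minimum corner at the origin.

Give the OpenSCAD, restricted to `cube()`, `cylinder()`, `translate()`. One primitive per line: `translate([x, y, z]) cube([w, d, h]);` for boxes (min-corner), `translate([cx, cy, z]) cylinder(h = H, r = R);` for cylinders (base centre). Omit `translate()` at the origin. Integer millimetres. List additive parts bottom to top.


cube([240, 280, 40]);
translate([100, 140, 40]) cylinder(h = 160, r = 80);


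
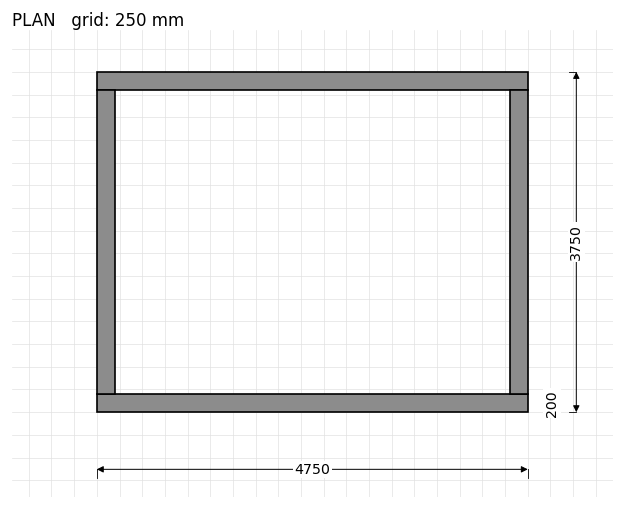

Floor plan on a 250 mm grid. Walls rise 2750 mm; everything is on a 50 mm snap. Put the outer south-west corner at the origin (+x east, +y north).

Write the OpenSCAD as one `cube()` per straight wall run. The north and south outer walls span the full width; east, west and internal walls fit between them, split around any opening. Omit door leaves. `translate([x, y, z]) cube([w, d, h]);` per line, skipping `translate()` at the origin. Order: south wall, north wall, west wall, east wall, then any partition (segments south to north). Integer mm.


cube([4750, 200, 2750]);
translate([0, 3550, 0]) cube([4750, 200, 2750]);
translate([0, 200, 0]) cube([200, 3350, 2750]);
translate([4550, 200, 0]) cube([200, 3350, 2750]);


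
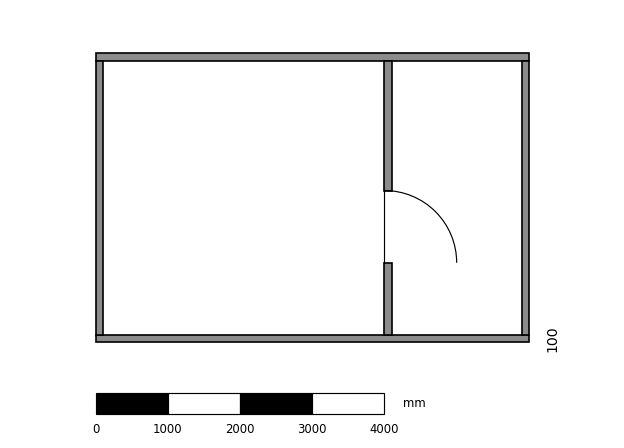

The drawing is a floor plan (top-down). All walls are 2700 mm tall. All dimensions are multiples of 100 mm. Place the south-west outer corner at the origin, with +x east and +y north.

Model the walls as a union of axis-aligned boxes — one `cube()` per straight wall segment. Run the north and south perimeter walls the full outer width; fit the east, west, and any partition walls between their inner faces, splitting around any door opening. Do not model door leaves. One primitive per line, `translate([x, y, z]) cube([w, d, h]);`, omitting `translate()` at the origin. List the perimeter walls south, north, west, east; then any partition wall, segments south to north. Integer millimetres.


cube([6000, 100, 2700]);
translate([0, 3900, 0]) cube([6000, 100, 2700]);
translate([0, 100, 0]) cube([100, 3800, 2700]);
translate([5900, 100, 0]) cube([100, 3800, 2700]);
translate([4000, 100, 0]) cube([100, 1000, 2700]);
translate([4000, 2100, 0]) cube([100, 1800, 2700]);


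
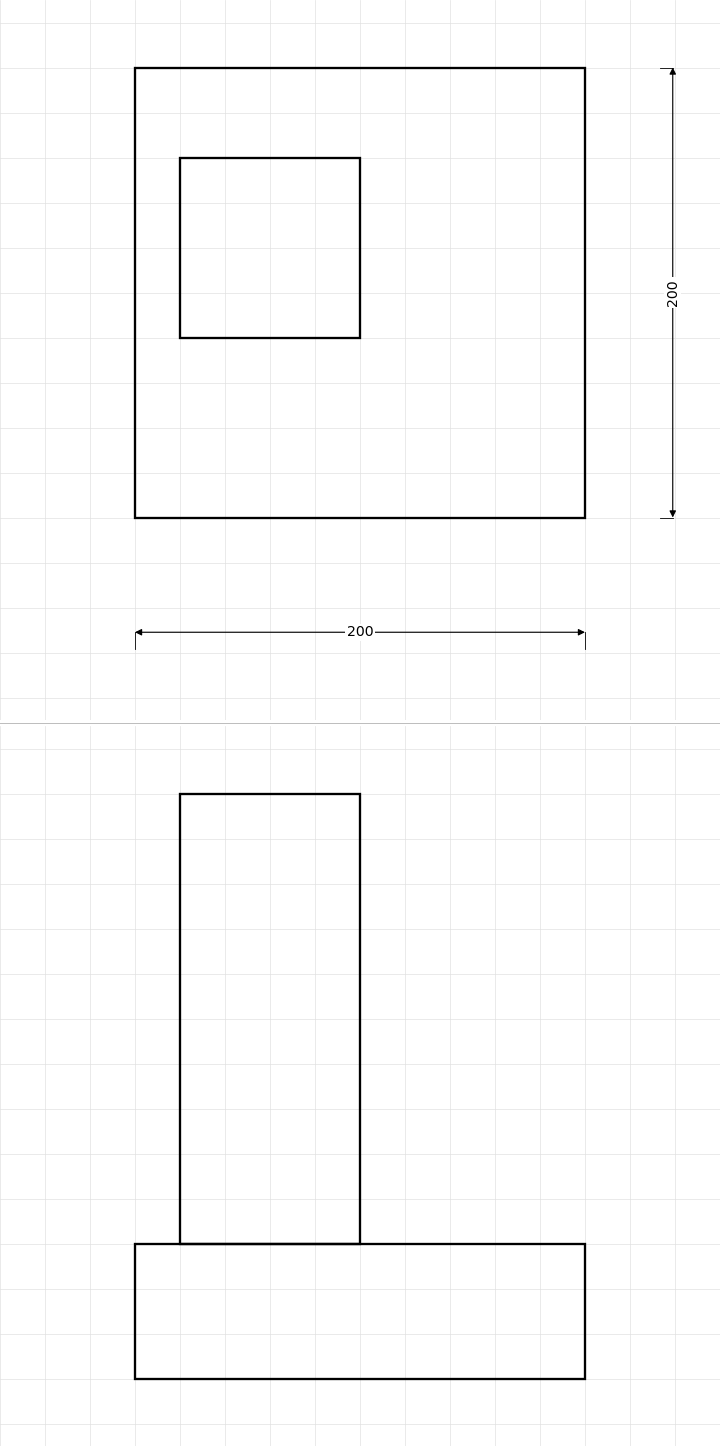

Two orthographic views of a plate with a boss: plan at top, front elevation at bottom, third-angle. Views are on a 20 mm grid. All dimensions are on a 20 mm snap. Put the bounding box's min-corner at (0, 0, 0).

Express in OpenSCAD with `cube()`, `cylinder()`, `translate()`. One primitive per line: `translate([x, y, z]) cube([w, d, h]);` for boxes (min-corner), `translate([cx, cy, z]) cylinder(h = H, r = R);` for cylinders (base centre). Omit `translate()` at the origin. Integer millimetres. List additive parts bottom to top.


cube([200, 200, 60]);
translate([20, 80, 60]) cube([80, 80, 200]);
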